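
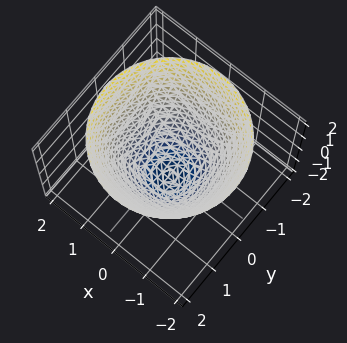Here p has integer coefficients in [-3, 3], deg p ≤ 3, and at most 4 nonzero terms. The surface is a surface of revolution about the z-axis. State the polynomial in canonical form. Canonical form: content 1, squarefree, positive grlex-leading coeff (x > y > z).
2*x^2 + 2*y^2 - 2*z - 3

1. Degree: no degree-1 surface has this shape, so deg p = 2.
2. Symmetry: the z-axis is an axis of rotation, so x and y enter only as x² + y².
3. Reading off the gridlines: a circular section at z = 2 has radius between 1 and 2.
4. The integer polynomial consistent with all of this is the stated p.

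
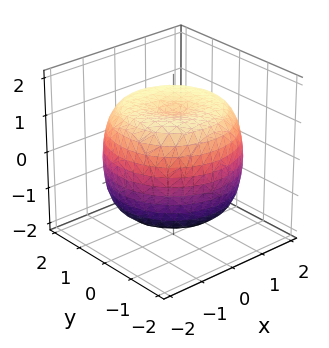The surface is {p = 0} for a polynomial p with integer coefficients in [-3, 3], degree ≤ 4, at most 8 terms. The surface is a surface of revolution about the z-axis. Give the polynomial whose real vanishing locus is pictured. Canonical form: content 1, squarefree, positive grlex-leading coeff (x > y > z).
x^4 + 2*x^2*y^2 + y^4 - 2*x^2 - 2*y^2 + 2*z^2 - 3

(a) deg p = 4. The shape is more complex than any degree-3 surface.
(b) Symmetry: every cross-section ⟂ z is a circle, so x, y appear only via x² + y².
(c) Checking where it meets the axes: a circular section at z = 0 has radius between 1 and 2.
(d) The integer polynomial consistent with all of this is the stated p.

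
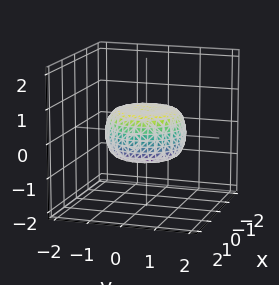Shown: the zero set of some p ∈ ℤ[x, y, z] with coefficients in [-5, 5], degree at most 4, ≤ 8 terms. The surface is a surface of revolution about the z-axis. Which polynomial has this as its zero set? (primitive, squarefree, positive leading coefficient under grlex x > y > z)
The degree is 4 — the shape is more complex than any degree-3 surface.
Symmetries: rotational symmetry about the z-axis ⇒ p depends on x, y only through x² + y².
Checking where it meets the axes: a circular section at z = 0 has radius between 1 and 2.
Matching integer coefficients to the picture gives p.

2*x^4 + 4*x^2*y^2 + 2*y^4 - 2*x^2 - 2*y^2 + 3*z^2 - 1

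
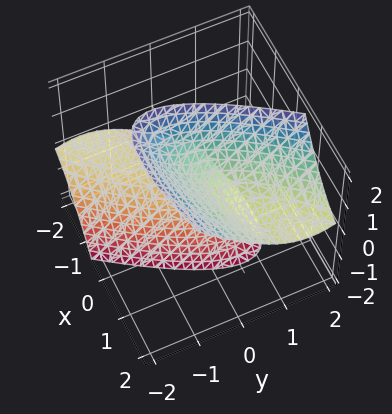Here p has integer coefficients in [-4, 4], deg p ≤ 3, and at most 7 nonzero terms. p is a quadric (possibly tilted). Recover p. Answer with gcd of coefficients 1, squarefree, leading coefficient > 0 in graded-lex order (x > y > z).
x^2 - 3*x*y - 2*x*z + 2*y^2 - z^2 + 1

There are 2 components.
deg p = 2.
From the visible intercepts: the surface avoids every integer x-axis point in the box; among the integer gridlines, it crosses the z-axis at z ∈ {-1, 1}.
These observations pin down the coefficients.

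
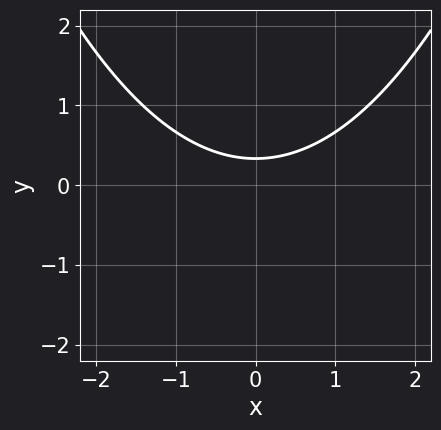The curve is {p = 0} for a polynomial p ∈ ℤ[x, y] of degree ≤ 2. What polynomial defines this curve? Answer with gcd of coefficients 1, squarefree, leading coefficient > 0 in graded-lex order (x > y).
The degree is 2 — the shape is more complex than any degree-1 curve.
Symmetries: it's symmetric under x → −x, forcing even powers of x.
Checking where it meets the axes: no x-intercept at any integer in the box.
Solving for integer coefficients yields p as stated.

x^2 - 3*y + 1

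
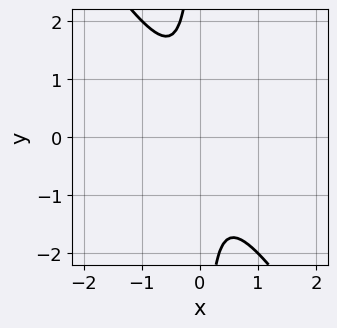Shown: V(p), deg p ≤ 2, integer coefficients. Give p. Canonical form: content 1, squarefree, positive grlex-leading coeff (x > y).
3*x^2 + 2*x*y + 1

The degree is 2 — a generic line meets the curve in up to 2 points.
Observable constraints: it misses every integer gridline on the y-axis; it misses every integer gridline on the x-axis.
The integer polynomial consistent with all of this is the stated p.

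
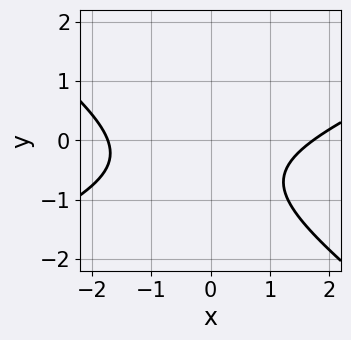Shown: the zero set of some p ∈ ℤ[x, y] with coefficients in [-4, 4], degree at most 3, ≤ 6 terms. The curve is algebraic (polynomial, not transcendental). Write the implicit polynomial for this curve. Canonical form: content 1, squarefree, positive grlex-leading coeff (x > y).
x^2 - x*y - 3*y^2 - 3*y - 3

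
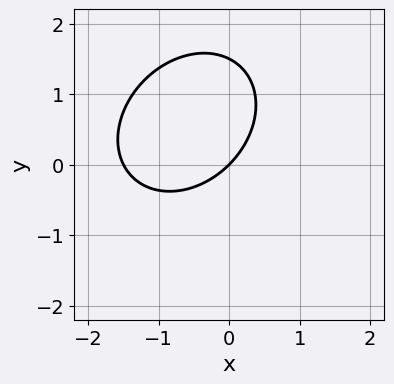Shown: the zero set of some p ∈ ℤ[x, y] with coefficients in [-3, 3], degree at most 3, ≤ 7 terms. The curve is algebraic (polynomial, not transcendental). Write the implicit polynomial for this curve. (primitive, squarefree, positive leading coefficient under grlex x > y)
First, degree: the shape is more complex than any degree-1 curve, so deg p = 2.
Next, against the integer gridlines: it meets the x-axis at x = 0 (among the integer gridlines); it meets the y-axis at y = 0 (among the integer gridlines).
Finally, together with the visible shape, these determine p as stated.

2*x^2 - x*y + 2*y^2 + 3*x - 3*y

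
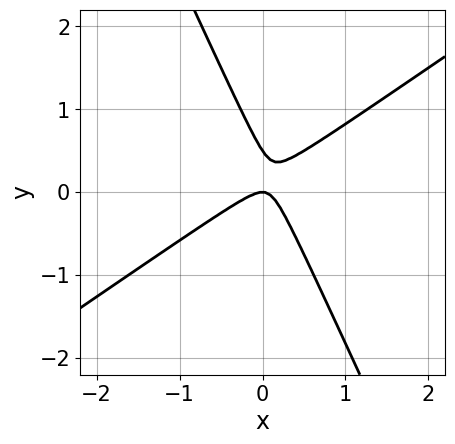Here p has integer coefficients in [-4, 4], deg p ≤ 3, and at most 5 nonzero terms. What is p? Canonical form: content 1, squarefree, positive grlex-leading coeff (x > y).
3*x^2 - 3*x*y - 2*y^2 + y

1. The degree is 2 — no degree-1 curve has this shape.
2. From the axis intercepts and sections: it crosses the y-axis at the gridline y = 0; it crosses the x-axis at the gridline x = 0.
3. Together with the visible shape, these determine p as stated.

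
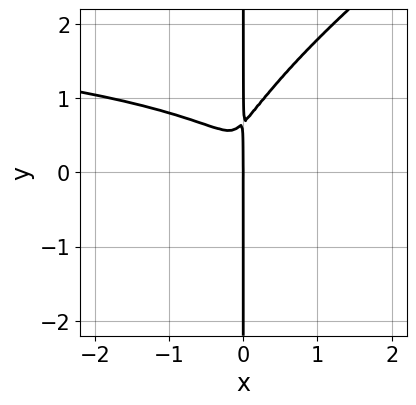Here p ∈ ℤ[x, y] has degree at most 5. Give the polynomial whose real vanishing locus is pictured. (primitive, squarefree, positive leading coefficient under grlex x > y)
x^3*y - 3*x^2*y^2 + 3*x*y^3 - 3*x^3 - 2*x*y^2

deg p = 4. A generic line meets the curve in up to 4 points.
Against the integer gridlines: every point of the y-axis in the box is on the curve; it meets the x-axis at x = 0 (among the integer gridlines).
Putting this together gives p.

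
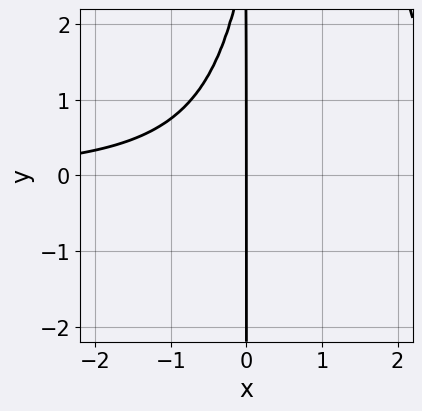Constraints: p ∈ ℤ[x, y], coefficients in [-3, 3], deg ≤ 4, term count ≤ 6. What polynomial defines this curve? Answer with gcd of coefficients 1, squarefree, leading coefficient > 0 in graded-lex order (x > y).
1. deg p = 4.
2. Against the integer gridlines: every point of the y-axis in the box is on the curve; one x-axis crossing is at x = 0.
3. The integer polynomial consistent with all of this is the stated p.

x^3*y - 2*x^2*y + x*y - 3*x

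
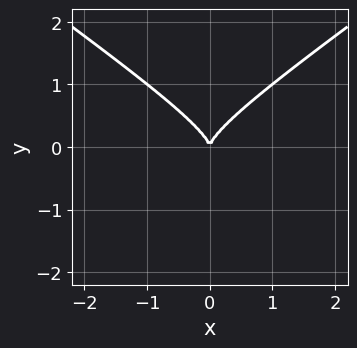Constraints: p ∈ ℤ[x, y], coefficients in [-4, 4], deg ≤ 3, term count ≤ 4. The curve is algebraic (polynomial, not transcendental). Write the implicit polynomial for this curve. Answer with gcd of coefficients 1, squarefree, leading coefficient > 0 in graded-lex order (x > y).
x^2*y - 2*y^3 + x^2

deg p = 3. The shape is more complex than any degree-2 curve.
Symmetries: it's symmetric under x → −x, forcing even powers of x.
Observable constraints: it meets the x-axis at x = 0 (among the integer gridlines); it crosses the y-axis at the gridline y = 0.
Putting this together gives p.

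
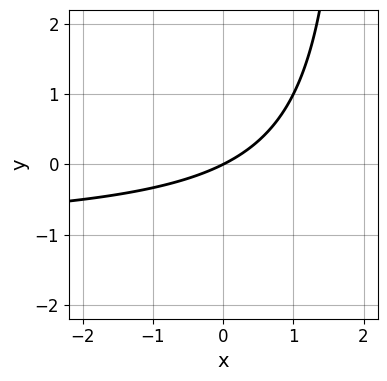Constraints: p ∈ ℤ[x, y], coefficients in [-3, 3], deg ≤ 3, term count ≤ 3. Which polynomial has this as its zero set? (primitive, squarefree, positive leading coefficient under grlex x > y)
deg p = 2.
Reading off the gridlines: it meets the y-axis at y = 0 (among the integer gridlines); it meets the x-axis at x = 0 (among the integer gridlines).
Solving for integer coefficients yields p as stated.

x*y + x - 2*y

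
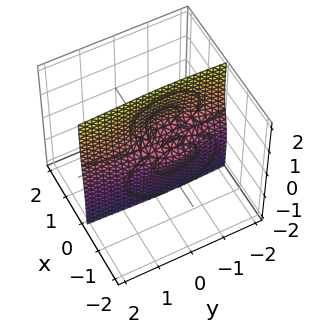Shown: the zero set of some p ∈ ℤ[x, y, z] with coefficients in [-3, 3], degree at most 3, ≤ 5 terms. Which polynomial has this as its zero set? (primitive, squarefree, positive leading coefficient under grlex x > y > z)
3*x^3 + 2*x*y^2 + 3*x*z^2 + 2*x*y - z

Degree: no degree-2 surface has this shape, so deg p = 3.
From the axis intercepts and sections: the visible y-axis segment lies entirely on the surface; one x-axis crossing is at x = 0; it meets the z-axis at z = 0 (among the integer gridlines).
Putting this together gives p.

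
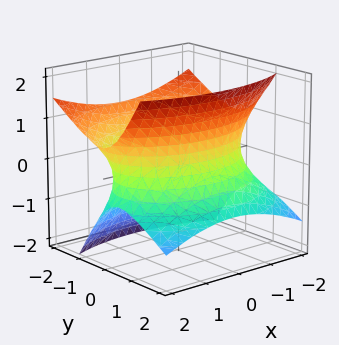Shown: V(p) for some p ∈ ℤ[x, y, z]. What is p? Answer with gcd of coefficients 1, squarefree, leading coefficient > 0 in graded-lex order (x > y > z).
x^2 + 2*y^2 + 2*y*z - 2*z^2 - 3

deg p = 2. A generic line meets the surface in up to 2 points.
Reading off the gridlines: it misses every integer gridline on the z-axis.
Matching integer coefficients to the picture gives p.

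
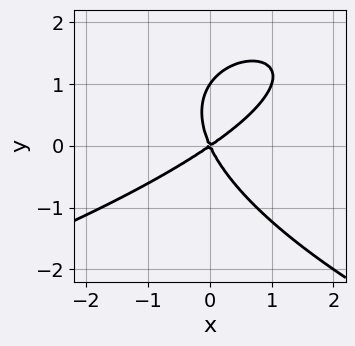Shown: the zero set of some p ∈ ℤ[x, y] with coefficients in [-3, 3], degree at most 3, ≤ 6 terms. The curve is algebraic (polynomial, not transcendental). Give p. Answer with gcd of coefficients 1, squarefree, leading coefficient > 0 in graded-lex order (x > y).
First, deg p = 3.
Then, from the axis intercepts and sections: the y-axis gridline crossings are at y ∈ {0, 1}; it meets the x-axis at x = 0 (among the integer gridlines).
Finally, assembling these constraints gives the stated polynomial.

2*y^3 + 3*x^2 - 3*x*y - 2*y^2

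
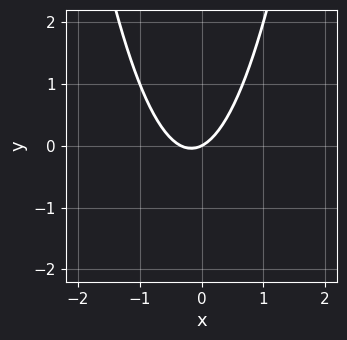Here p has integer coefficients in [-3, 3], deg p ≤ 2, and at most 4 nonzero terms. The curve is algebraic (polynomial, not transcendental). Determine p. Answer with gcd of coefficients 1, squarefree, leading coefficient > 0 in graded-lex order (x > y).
1. Degree: a generic line meets the curve in up to 2 points, so deg p = 2.
2. Against the integer gridlines: one y-axis crossing is at y = 0; one x-axis crossing is at x = 0.
3. Together with the visible shape, these determine p as stated.

3*x^2 + x - 2*y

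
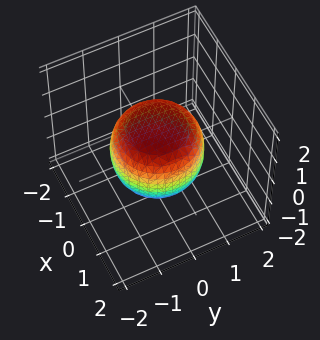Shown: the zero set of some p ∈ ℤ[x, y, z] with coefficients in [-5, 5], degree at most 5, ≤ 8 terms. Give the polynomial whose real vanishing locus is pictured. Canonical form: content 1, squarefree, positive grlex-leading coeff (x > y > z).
2*x^4 + 4*x^2*y^2 + 2*y^4 - x^2 - y^2 + 3*z^2 - 3

(a) Degree: the shape is more complex than any degree-3 surface, so deg p = 4.
(b) Symmetry: the z-axis is an axis of rotation, so x and y enter only as x² + y².
(c) Reading off the gridlines: the z-axis gridline crossings are at z ∈ {-1, 1}; a circular section at z = 0 has radius between 1 and 2.
(d) Assembling these constraints gives the stated polynomial.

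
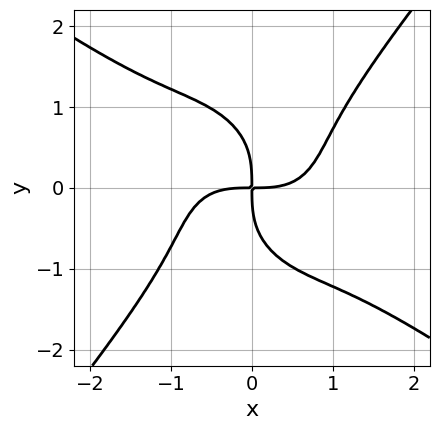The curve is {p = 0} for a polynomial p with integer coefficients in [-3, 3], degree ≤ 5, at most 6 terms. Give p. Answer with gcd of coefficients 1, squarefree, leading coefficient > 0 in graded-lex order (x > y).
x^4 + x^3*y - y^4 - 2*x*y

First, the degree is 4 — the shape is more complex than any degree-3 curve.
Then, from the axis intercepts and sections: it meets the y-axis at y = 0 (among the integer gridlines); it crosses the x-axis at the gridline x = 0.
Finally, putting this together gives p.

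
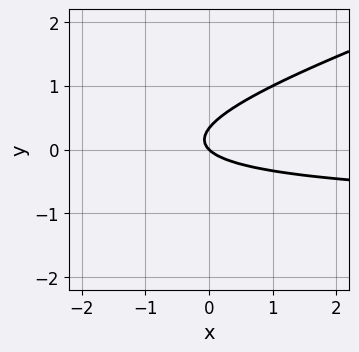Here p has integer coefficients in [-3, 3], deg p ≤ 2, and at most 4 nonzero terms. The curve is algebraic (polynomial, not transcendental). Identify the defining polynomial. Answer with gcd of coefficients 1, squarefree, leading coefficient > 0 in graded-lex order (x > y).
1. The degree is 2 — a generic line meets the curve in up to 2 points.
2. From the visible intercepts: one x-axis crossing is at x = 0; it crosses the y-axis at the gridline y = 0.
3. Assembling these constraints gives the stated polynomial.

x*y - 3*y^2 + x + y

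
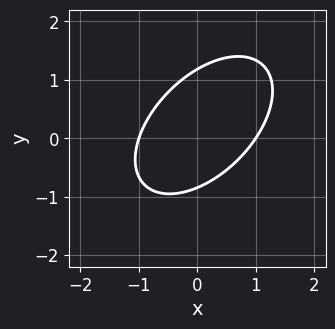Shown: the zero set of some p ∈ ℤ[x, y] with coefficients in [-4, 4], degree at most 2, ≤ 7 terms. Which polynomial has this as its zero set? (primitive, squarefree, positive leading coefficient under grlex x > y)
1. Degree: a generic line meets the curve in up to 2 points, so deg p = 2.
2. From the visible intercepts: among the integer gridlines, it crosses the x-axis at x ∈ {-1, 1}.
3. Solving for integer coefficients yields p as stated.

3*x^2 - 3*x*y + 3*y^2 - y - 3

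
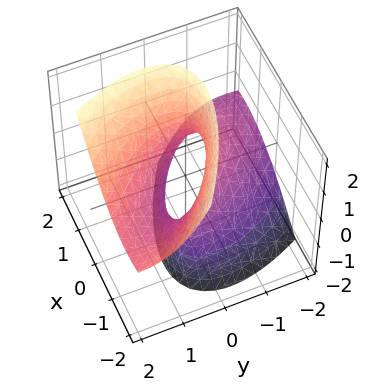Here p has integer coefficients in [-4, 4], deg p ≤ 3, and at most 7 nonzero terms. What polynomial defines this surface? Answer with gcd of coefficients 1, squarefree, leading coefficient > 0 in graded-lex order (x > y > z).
2*x^2 + 3*x*y + 2*y^2 - 3*y*z - z^2 - 1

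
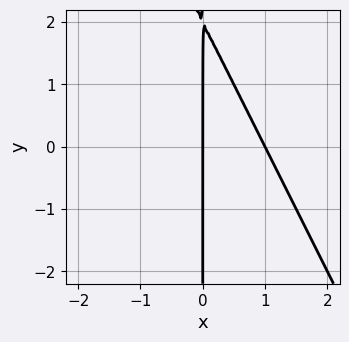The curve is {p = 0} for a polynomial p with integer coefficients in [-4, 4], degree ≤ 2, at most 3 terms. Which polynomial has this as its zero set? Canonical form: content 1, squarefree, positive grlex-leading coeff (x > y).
2*x^2 + x*y - 2*x

(a) The degree is 2 — no degree-1 curve has this shape.
(b) Against the integer gridlines: the visible y-axis segment lies entirely on the curve; among the integer gridlines, it crosses the x-axis at x ∈ {0, 1}.
(c) Matching integer coefficients to the picture gives p.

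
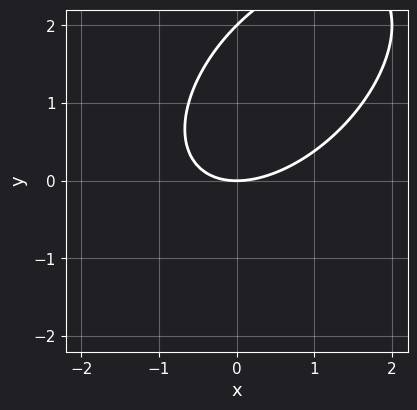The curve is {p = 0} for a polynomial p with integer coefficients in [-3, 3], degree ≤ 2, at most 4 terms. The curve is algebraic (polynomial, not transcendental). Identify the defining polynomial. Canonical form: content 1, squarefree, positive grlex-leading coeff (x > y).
(a) Degree: the shape is more complex than any degree-1 curve, so deg p = 2.
(b) From the visible intercepts: it meets the x-axis at x = 0 (among the integer gridlines); among the integer gridlines, it crosses the y-axis at y ∈ {0, 2}.
(c) Matching integer coefficients to the picture gives p.

x^2 - x*y + y^2 - 2*y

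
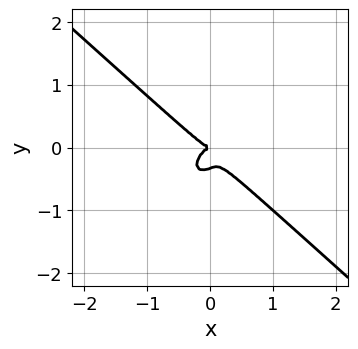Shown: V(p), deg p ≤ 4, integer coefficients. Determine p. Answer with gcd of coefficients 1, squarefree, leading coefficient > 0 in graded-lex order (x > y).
1. The degree is 3 — a generic line meets the curve in up to 3 points.
2. Checking where it meets the axes: it crosses the y-axis at the gridline y = 0; it meets the x-axis at x = 0 (among the integer gridlines).
3. These observations pin down the coefficients.

3*x^3 - x*y^2 + 3*y^3 + y^2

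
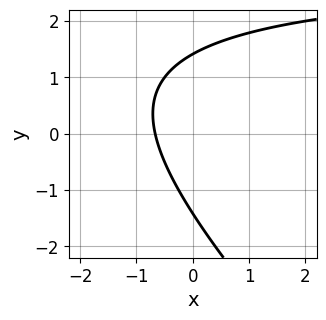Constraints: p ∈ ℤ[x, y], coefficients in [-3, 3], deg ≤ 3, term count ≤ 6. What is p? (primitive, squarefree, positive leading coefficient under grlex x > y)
x*y + y^2 - 3*x - 2

The degree is 2 — no degree-1 curve has this shape.
Solving for integer coefficients yields p as stated.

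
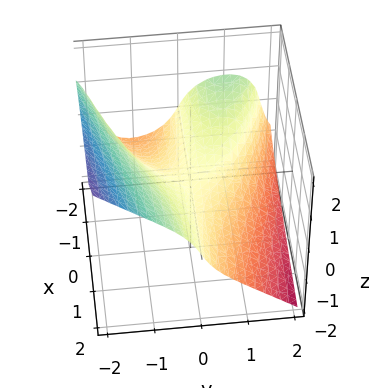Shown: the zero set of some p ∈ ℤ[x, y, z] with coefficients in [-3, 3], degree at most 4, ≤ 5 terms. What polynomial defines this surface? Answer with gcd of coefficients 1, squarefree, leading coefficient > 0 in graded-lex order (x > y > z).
2*y^3 + 3*z^3 + 3*x*y + 3*z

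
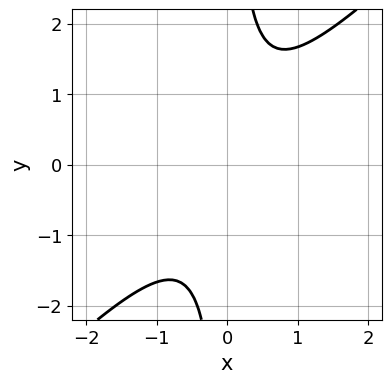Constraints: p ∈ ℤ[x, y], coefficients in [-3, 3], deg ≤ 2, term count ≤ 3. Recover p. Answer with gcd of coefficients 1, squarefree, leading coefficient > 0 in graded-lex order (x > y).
The degree is 2 — no degree-1 curve has this shape.
Checking where it meets the axes: the curve avoids every integer y-axis point in the box; no x-intercept at any integer in the box.
Assembling these constraints gives the stated polynomial.

3*x^2 - 3*x*y + 2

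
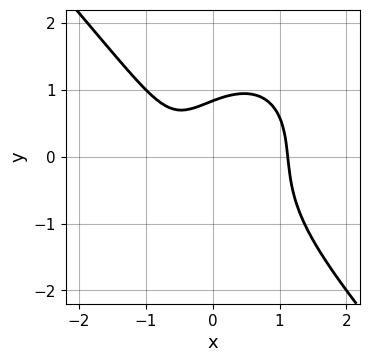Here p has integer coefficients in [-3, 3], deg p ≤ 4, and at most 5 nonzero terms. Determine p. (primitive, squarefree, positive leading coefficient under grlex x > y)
3*x^3 + 2*y^3 - 2*x + y - 2

First, degree: no degree-2 curve has this shape, so deg p = 3.
Finally, putting this together gives p.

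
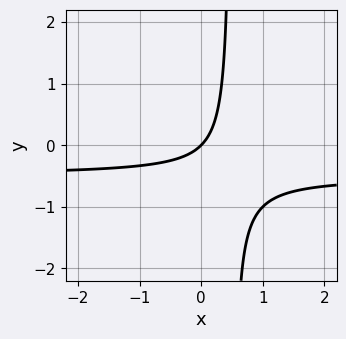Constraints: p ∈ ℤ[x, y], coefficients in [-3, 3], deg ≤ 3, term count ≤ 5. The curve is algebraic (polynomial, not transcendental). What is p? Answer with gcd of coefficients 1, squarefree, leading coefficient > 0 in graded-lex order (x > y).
The degree is 2 — the shape is more complex than any degree-1 curve.
From the axis intercepts and sections: it crosses the x-axis at the gridline x = 0; one y-axis crossing is at y = 0.
Assembling these constraints gives the stated polynomial.

2*x*y + x - y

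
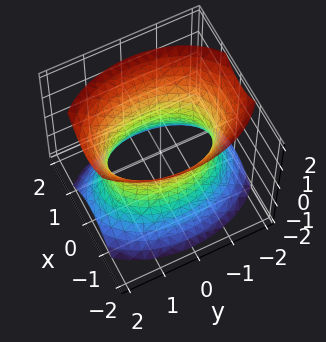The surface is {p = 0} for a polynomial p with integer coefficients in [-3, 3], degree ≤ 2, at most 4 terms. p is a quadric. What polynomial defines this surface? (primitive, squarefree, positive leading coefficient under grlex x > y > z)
2*x^2 + y^2 - z^2 - 2

First, deg p = 2. An hourglass — one-sheet hyperboloid; a quadric.
Next, symmetries: mirror symmetry x ↦ −x ⇒ only even powers of x; the y ↦ −y reflection is a symmetry, so y appears only in even powers; it's symmetric under z → −z, forcing even powers of z.
Next, checking where it meets the axes: the x-axis gridline crossings are at x ∈ {-1, 1}; no z-intercept at any integer in the box.
Finally, the integer polynomial consistent with all of this is the stated p.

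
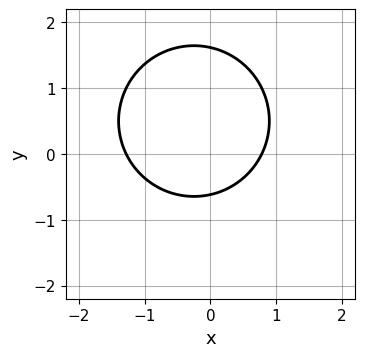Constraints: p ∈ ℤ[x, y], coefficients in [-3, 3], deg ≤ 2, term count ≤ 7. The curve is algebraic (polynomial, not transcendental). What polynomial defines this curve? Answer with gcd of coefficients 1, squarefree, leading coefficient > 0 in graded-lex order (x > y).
2*x^2 + 2*y^2 + x - 2*y - 2

First, the degree is 2 — a generic line meets the curve in up to 2 points.
Finally, the integer polynomial consistent with all of this is the stated p.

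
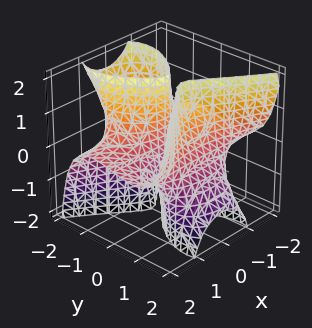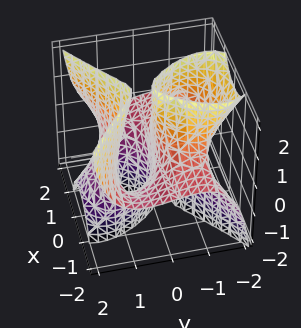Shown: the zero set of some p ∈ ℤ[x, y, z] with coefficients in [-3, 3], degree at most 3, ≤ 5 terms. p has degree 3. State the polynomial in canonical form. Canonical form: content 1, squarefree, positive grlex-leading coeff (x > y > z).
3*x^2*z - 2*y^3 - 2*y^2*z + 3*y

deg p = 3. A generic line meets the surface in up to 3 points.
Reading off the gridlines: the visible x-axis segment lies entirely on the surface; it crosses the y-axis at the gridline y = 0.
Together with the visible shape, these determine p as stated. Check: (0, 0, -2) on the z-axis lies on the surface, and p(0, 0, -2) = 0. ✓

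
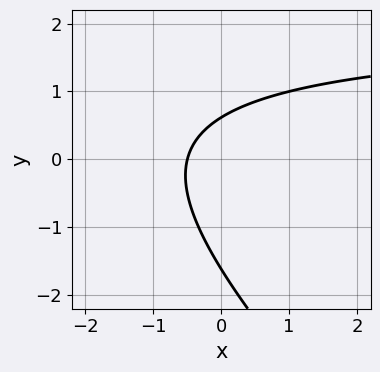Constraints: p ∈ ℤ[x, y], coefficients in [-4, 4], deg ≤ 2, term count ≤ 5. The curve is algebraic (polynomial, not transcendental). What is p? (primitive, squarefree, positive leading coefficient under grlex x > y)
x*y + y^2 - 2*x + y - 1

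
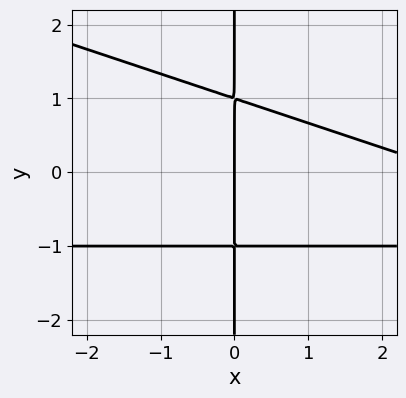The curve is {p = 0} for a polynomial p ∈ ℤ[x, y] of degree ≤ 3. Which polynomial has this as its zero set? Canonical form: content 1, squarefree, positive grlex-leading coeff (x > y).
x^2*y + 3*x*y^2 + x^2 - 3*x

The degree is 3 — no degree-2 curve has this shape.
From the visible intercepts: one x-axis crossing is at x = 0; the visible y-axis segment lies entirely on the curve.
Fitting integer coefficients to these (and the overall shape) gives p.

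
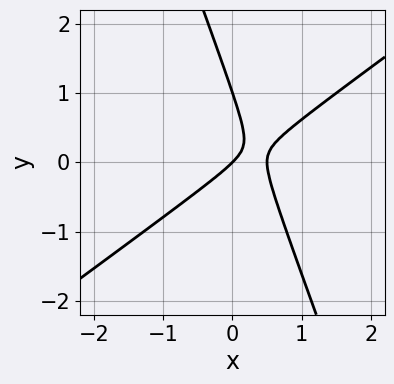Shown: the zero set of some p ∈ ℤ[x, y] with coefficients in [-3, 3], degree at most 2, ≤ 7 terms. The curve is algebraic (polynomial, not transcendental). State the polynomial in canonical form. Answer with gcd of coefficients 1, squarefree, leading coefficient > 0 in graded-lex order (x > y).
2*x^2 - 2*x*y - y^2 - x + y

1. deg p = 2. The shape is more complex than any degree-1 curve.
2. Against the integer gridlines: it crosses the x-axis at the gridline x = 0; the y-axis gridline crossings are at y ∈ {0, 1}.
3. Solving for integer coefficients yields p as stated.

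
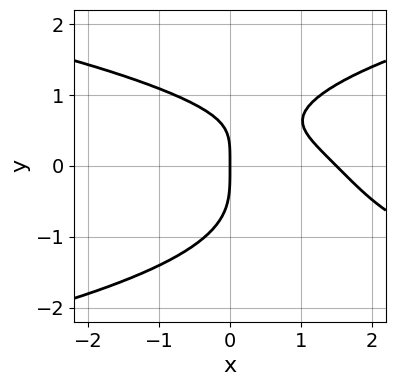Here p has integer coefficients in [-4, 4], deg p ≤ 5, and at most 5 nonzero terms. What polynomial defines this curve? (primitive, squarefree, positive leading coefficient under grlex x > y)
2*y^4 - 2*x^2 - 2*x*y + 3*x

(a) The degree is 4 — a generic line meets the curve in up to 4 points.
(b) From the visible intercepts: one y-axis crossing is at y = 0; one x-axis crossing is at x = 0.
(c) Solving for integer coefficients yields p as stated.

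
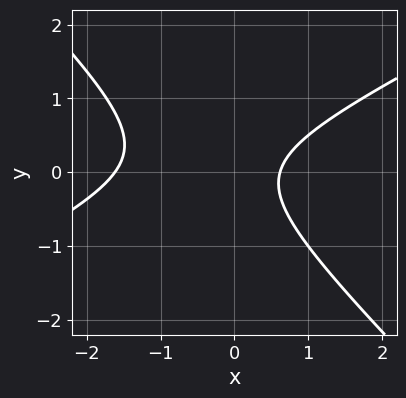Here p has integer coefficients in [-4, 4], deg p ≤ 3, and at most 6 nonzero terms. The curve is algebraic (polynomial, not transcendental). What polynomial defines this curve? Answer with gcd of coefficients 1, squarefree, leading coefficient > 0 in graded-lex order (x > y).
1. Degree: a generic line meets the curve in up to 2 points, so deg p = 2.
2. Observable constraints: the curve avoids every integer y-axis point in the box.
3. Solving for integer coefficients yields p as stated.

x^2 - x*y - 2*y^2 + x - 1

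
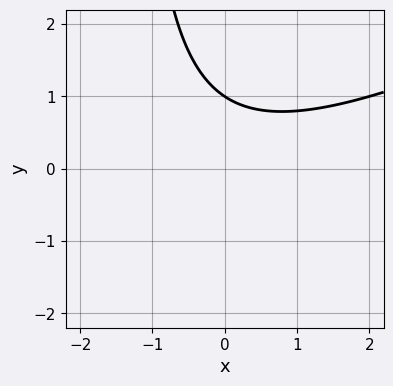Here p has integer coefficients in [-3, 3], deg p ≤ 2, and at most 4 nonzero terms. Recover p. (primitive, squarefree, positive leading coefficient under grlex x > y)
1. Degree: the shape is more complex than any degree-1 curve, so deg p = 2.
2. Against the integer gridlines: the curve avoids every integer x-axis point in the box; it crosses the y-axis at the gridline y = 1.
3. The integer polynomial consistent with all of this is the stated p.

x^2 - 2*x*y - 3*y + 3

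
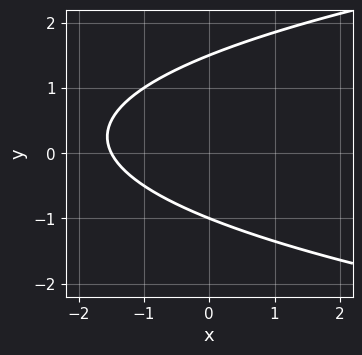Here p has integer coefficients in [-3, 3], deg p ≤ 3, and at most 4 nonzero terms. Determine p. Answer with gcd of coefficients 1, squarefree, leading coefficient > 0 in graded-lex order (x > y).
Degree: no degree-1 curve has this shape, so deg p = 2.
Observable constraints: one y-axis crossing is at y = -1.
Assembling these constraints gives the stated polynomial.

2*y^2 - 2*x - y - 3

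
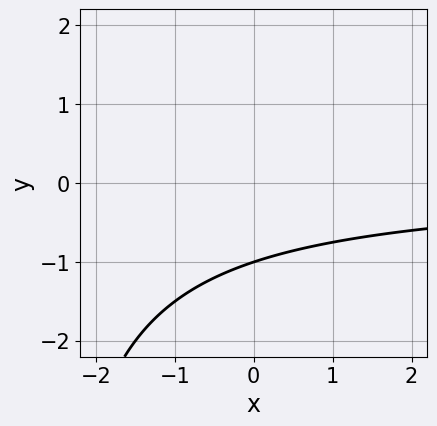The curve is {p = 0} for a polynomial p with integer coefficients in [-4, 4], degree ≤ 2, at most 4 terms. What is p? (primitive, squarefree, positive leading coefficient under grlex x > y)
x*y + 3*y + 3

(a) The degree is 2 — no degree-1 curve has this shape.
(b) Observable constraints: it meets the y-axis at y = -1 (among the integer gridlines); the curve avoids every integer x-axis point in the box.
(c) Matching integer coefficients to the picture gives p.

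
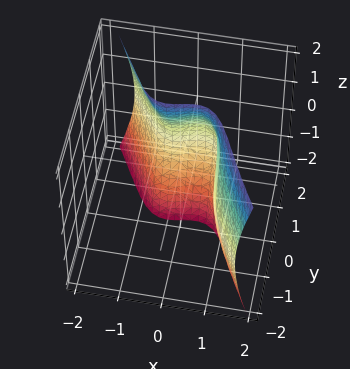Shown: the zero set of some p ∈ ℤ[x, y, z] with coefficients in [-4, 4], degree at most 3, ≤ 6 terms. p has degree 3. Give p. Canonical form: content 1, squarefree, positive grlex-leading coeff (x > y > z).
First, the degree is 3 — the shape is more complex than any degree-2 surface.
Then, from the axis intercepts and sections: it misses every integer gridline on the z-axis; it meets the y-axis at y = 1 (among the integer gridlines).
Finally, these observations pin down the coefficients.

3*x^3 + y^3 + y*z^2 - x - 1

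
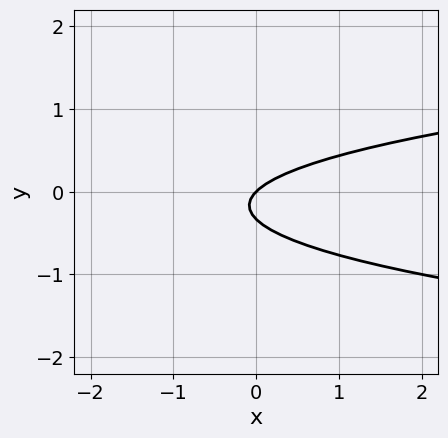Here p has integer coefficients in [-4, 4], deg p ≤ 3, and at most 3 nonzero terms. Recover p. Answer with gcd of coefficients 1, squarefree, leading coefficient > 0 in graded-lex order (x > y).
1. deg p = 2.
2. Reading off the gridlines: it meets the y-axis at y = 0 (among the integer gridlines); one x-axis crossing is at x = 0.
3. Fitting integer coefficients to these (and the overall shape) gives p.

3*y^2 - x + y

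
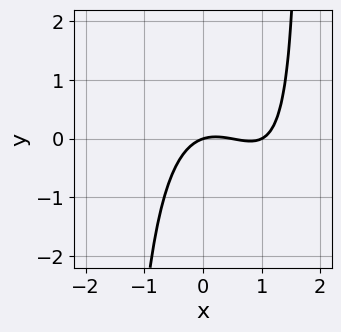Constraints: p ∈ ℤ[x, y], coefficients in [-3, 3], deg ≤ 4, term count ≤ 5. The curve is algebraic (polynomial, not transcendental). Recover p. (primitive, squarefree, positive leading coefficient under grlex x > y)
(a) Degree: no degree-2 curve has this shape, so deg p = 3.
(b) Reading off the gridlines: one y-axis crossing is at y = 0; the x-axis gridline crossings are at x ∈ {0, 1}.
(c) Matching integer coefficients to the picture gives p.

2*x^3 + x^2*y - 3*x^2 + x - 3*y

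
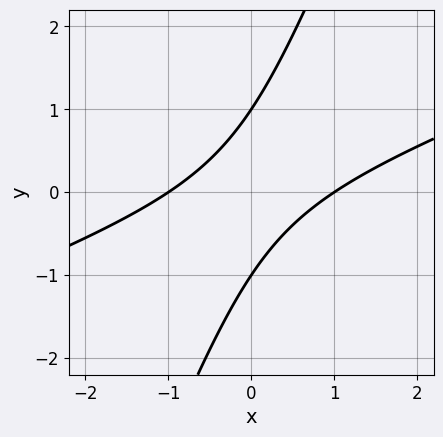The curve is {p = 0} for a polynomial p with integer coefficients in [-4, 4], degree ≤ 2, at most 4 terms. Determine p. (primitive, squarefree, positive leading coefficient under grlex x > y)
x^2 - 3*x*y + y^2 - 1

1. deg p = 2. A generic line meets the curve in up to 2 points.
2. From the visible intercepts: the y-axis gridline crossings are at y ∈ {-1, 1}; the x-axis gridline crossings are at x ∈ {-1, 1}.
3. Assembling these constraints gives the stated polynomial.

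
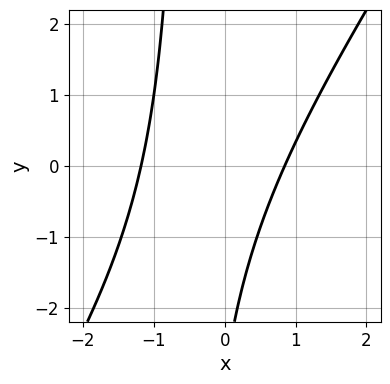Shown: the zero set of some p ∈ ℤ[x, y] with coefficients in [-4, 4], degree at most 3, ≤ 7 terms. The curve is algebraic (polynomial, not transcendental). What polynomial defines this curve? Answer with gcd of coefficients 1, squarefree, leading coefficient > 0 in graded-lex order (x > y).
3*x^2 - 2*x*y + x - y - 3

(a) deg p = 2. No degree-1 curve has this shape.
(b) From the visible intercepts: no y-intercept at any integer in the box.
(c) Fitting integer coefficients to these (and the overall shape) gives p.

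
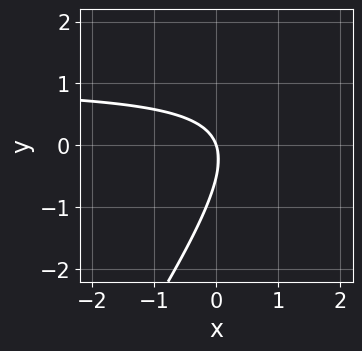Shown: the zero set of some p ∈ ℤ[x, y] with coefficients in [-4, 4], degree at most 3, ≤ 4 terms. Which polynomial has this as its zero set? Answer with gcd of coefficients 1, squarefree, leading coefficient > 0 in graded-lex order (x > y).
3*x*y - 2*y^2 - 3*x - y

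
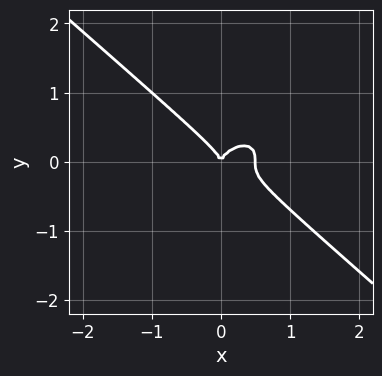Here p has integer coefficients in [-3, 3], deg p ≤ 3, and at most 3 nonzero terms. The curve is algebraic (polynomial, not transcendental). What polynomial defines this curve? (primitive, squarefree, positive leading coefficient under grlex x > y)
2*x^3 + 3*y^3 - x^2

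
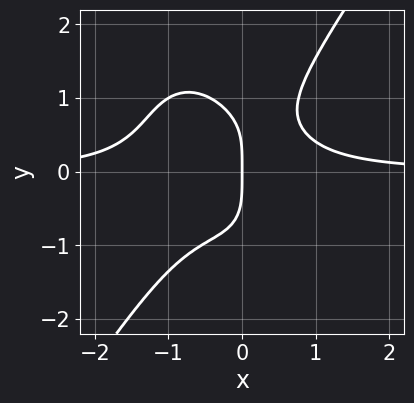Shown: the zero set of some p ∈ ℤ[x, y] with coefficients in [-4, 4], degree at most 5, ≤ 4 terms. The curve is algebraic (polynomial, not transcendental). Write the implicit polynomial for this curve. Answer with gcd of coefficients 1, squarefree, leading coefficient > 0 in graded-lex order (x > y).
3*x^3*y - y^4 + 2*x^2*y - 2*x

(a) Degree: no degree-3 curve has this shape, so deg p = 4.
(b) Reading off the gridlines: it crosses the x-axis at the gridline x = 0; it meets the y-axis at y = 0 (among the integer gridlines).
(c) Assembling these constraints gives the stated polynomial.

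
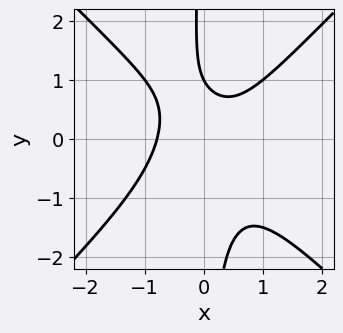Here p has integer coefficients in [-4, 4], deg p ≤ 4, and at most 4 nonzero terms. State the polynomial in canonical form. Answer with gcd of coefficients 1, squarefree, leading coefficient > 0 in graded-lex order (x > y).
The degree is 3 — the shape is more complex than any degree-2 curve.
From the axis intercepts and sections: one y-axis crossing is at y = 1.
Assembling these constraints gives the stated polynomial.

2*x^3 - 2*x*y^2 - y + 1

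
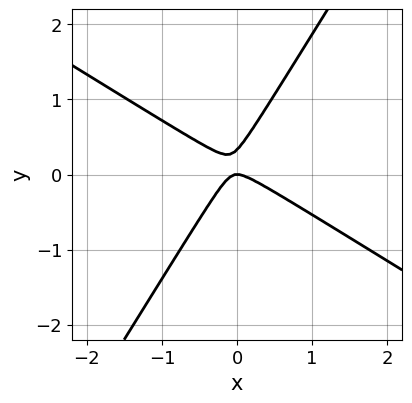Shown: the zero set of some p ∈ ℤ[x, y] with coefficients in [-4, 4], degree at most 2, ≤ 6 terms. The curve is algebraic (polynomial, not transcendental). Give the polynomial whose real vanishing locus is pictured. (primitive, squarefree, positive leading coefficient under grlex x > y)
3*x^2 + 3*x*y - 3*y^2 + y

The degree is 2 — the shape is more complex than any degree-1 curve.
Reading off the gridlines: it meets the x-axis at x = 0 (among the integer gridlines); it crosses the y-axis at the gridline y = 0.
These observations pin down the coefficients.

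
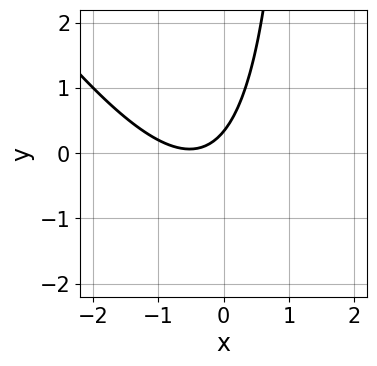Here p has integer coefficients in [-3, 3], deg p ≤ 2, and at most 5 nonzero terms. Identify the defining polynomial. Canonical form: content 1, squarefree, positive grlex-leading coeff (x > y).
(a) deg p = 2. No degree-1 curve has this shape.
(b) From the axis intercepts and sections: it misses every integer gridline on the x-axis.
(c) Together with the visible shape, these determine p as stated.

3*x^2 + 2*x*y + 3*x - 3*y + 1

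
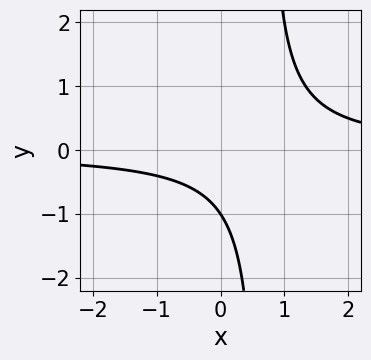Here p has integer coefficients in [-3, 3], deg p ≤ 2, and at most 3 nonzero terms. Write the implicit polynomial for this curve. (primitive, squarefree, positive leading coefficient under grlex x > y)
3*x*y - 2*y - 2

The degree is 2 — no degree-1 curve has this shape.
Checking where it meets the axes: it meets the y-axis at y = -1 (among the integer gridlines); it misses every integer gridline on the x-axis.
Matching integer coefficients to the picture gives p.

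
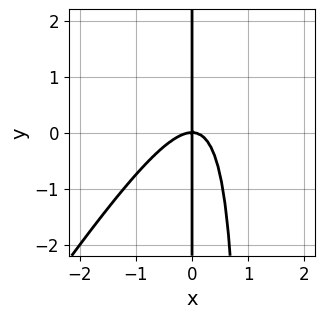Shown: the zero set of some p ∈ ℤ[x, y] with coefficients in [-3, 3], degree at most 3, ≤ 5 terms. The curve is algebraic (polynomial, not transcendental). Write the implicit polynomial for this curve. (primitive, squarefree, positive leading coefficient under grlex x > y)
1. deg p = 3. No degree-2 curve has this shape.
2. From the visible intercepts: the visible y-axis segment lies entirely on the curve; it meets the x-axis at x = 0 (among the integer gridlines).
3. Matching integer coefficients to the picture gives p.

3*x^3 - 2*x^2*y + 2*x*y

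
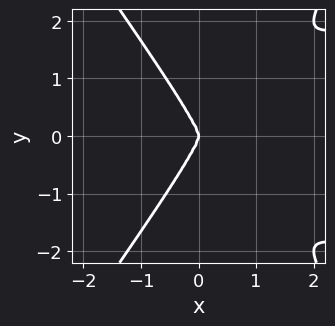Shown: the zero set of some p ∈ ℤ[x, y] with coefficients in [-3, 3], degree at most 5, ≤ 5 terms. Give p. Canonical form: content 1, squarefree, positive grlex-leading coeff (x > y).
2*x^2*y^2 - y^4 - 2*x^3

First, the degree is 4 — a generic line meets the curve in up to 4 points.
Then, symmetries: it's symmetric under y → −y, forcing even powers of y.
Next, observable constraints: it meets the y-axis at y = 0 (among the integer gridlines); one x-axis crossing is at x = 0.
Finally, the integer polynomial consistent with all of this is the stated p.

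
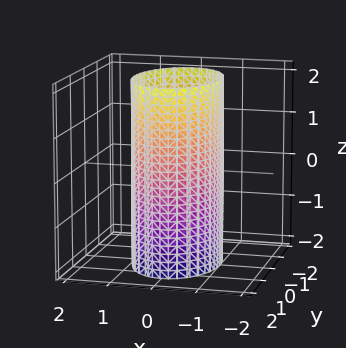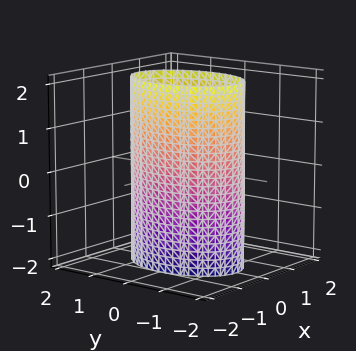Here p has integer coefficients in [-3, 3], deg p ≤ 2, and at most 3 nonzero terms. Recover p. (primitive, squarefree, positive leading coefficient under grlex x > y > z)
The degree is 2 — constant cross-section along one axis; a quadric.
Symmetries: it's symmetric under y → −y, forcing even powers of y; mirror symmetry z ↦ −z ⇒ only even powers of z; it's symmetric under x → −x, forcing even powers of x.
Checking where it meets the axes: among the integer gridlines, it crosses the x-axis at x ∈ {-1, 1}; no z-intercept at any integer in the box.
These observations pin down the coefficients.

2*x^2 + y^2 - 2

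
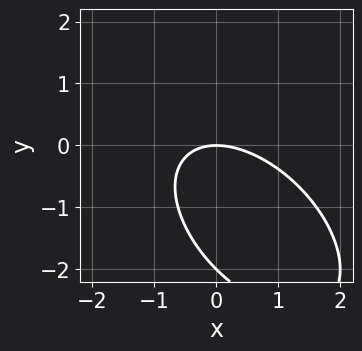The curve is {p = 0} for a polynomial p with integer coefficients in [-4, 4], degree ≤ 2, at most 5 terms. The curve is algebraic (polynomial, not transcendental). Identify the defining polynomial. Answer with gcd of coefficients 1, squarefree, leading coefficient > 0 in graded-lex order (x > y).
(a) The degree is 2 — no degree-1 curve has this shape.
(b) Observable constraints: the y-axis gridline crossings are at y ∈ {-2, 0}; it crosses the x-axis at the gridline x = 0.
(c) Fitting integer coefficients to these (and the overall shape) gives p.

x^2 + x*y + y^2 + 2*y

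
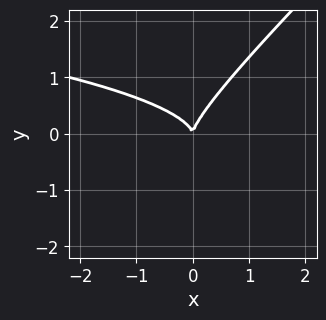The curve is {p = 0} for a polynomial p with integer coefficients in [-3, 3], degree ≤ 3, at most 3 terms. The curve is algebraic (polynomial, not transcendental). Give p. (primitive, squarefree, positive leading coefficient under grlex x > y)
3*x*y^2 - 3*y^3 + 2*x^2

1. Degree: no degree-2 curve has this shape, so deg p = 3.
2. Observable constraints: it crosses the x-axis at the gridline x = 0; one y-axis crossing is at y = 0.
3. Solving for integer coefficients yields p as stated.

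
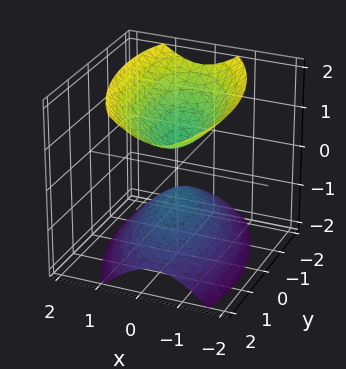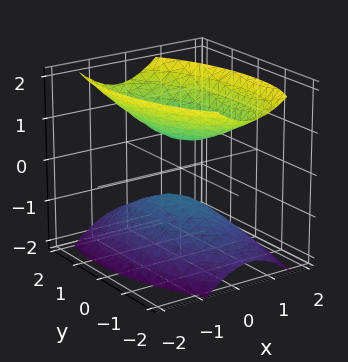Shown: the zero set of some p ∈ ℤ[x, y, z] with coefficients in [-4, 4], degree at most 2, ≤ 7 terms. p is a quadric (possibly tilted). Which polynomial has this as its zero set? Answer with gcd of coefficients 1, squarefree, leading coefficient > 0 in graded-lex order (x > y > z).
3*x^2 + x*y + y^2 - 2*z^2 + 1

There are 2 components. Treating them together as one polynomial.
Degree: no degree-1 surface has this shape, so deg p = 2.
Checking where it meets the axes: it misses every integer gridline on the x-axis; the surface avoids every integer y-axis point in the box.
Matching integer coefficients to the picture gives p.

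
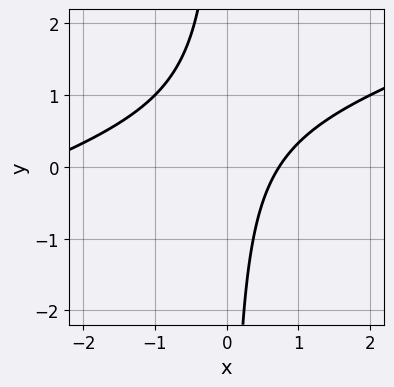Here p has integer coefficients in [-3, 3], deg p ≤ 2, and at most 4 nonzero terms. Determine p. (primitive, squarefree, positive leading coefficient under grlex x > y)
x^2 - 3*x*y + 2*x - 2

1. deg p = 2. A generic line meets the curve in up to 2 points.
2. From the visible intercepts: it misses every integer gridline on the y-axis.
3. Together with the visible shape, these determine p as stated.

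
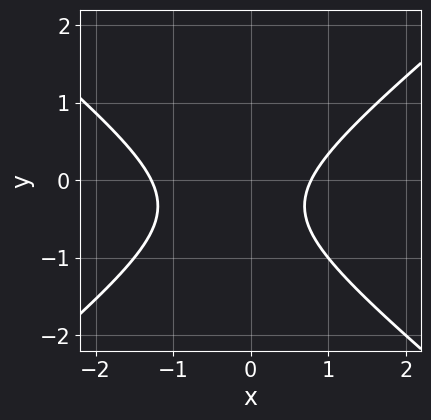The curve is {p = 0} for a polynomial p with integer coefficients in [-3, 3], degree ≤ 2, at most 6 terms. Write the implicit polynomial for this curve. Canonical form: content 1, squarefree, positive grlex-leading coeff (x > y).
deg p = 2. A generic line meets the curve in up to 2 points.
From the visible intercepts: no y-intercept at any integer in the box.
These observations pin down the coefficients.

2*x^2 - 3*y^2 + x - 2*y - 2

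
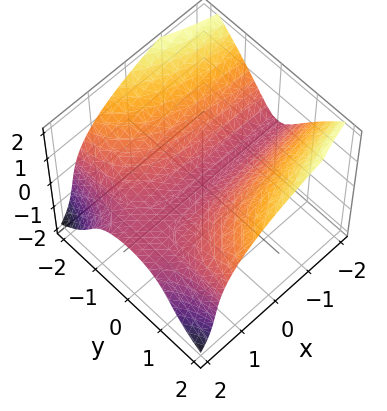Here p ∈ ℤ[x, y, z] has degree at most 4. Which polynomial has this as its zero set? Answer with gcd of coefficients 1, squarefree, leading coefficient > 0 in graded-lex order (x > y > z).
2*x*y^2 + z^3 - 3*y^2 + 2*z^2 + 3*z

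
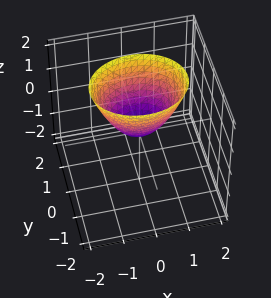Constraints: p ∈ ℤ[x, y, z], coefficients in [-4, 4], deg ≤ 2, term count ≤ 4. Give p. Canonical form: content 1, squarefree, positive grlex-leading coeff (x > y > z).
(a) The degree is 2 — a single bowl opening along one axis; a quadric.
(b) Symmetries: it's symmetric under y → −y, forcing even powers of y; mirror symmetry x ↦ −x ⇒ only even powers of x.
(c) Reading off the gridlines: it meets the z-axis at z = 0 (among the integer gridlines); one x-axis crossing is at x = 0; it crosses the y-axis at the gridline y = 0.
(d) These observations pin down the coefficients.

2*x^2 + 3*y^2 - 2*z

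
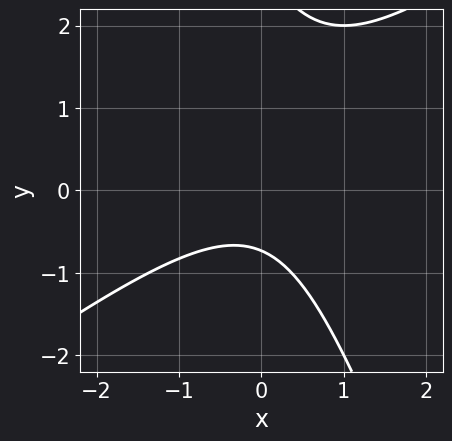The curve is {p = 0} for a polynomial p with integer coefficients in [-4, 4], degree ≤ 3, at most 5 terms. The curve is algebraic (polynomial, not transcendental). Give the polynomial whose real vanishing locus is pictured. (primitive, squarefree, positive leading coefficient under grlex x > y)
deg p = 2.
Observable constraints: no x-intercept at any integer in the box.
Fitting integer coefficients to these (and the overall shape) gives p.

2*x^2 - 2*x*y - y^2 + 2*y + 2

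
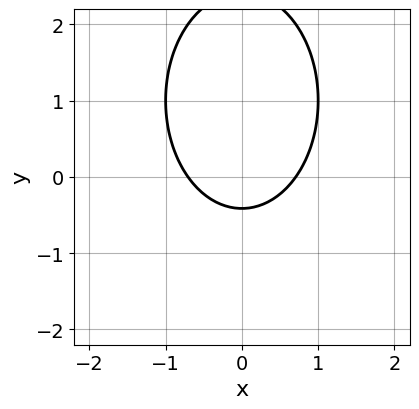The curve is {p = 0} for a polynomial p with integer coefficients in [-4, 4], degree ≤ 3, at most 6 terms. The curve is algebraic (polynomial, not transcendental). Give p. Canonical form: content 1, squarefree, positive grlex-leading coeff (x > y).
2*x^2 + y^2 - 2*y - 1

First, deg p = 2. A generic line meets the curve in up to 2 points.
Then, symmetries: the x ↦ −x reflection is a symmetry, so x appears only in even powers.
Finally, these observations pin down the coefficients.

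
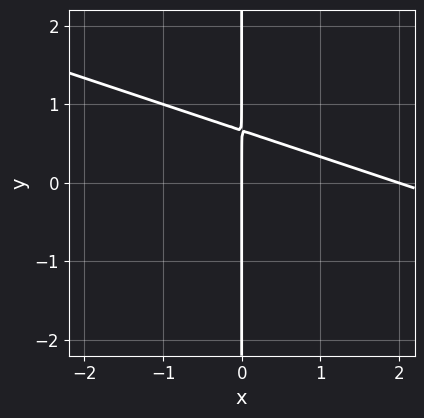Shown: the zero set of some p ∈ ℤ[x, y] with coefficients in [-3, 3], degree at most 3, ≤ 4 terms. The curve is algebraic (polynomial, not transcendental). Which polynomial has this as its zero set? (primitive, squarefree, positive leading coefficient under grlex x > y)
(a) deg p = 2. A generic line meets the curve in up to 2 points.
(b) Checking where it meets the axes: the x-axis gridline crossings are at x ∈ {0, 2}; every point of the y-axis in the box is on the curve.
(c) Putting this together gives p.

x^2 + 3*x*y - 2*x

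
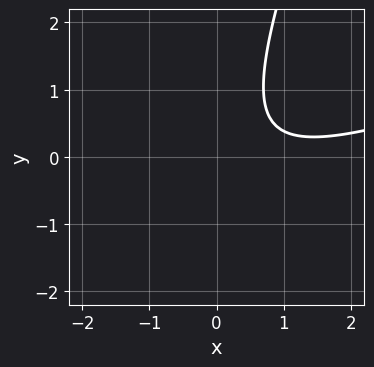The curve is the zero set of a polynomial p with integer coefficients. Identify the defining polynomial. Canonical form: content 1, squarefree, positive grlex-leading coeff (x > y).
First, degree: the shape is more complex than any degree-1 curve, so deg p = 2.
Then, from the visible intercepts: the curve avoids every integer y-axis point in the box; no x-intercept at any integer in the box.
Finally, putting this together gives p.

x^2 - 3*x*y + y^2 - 2*x + 2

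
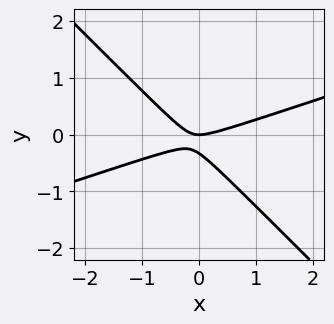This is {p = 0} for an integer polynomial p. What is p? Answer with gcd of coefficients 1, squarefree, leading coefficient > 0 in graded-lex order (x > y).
x^2 - 2*x*y - 3*y^2 - y

(a) The degree is 2 — a generic line meets the curve in up to 2 points.
(b) From the axis intercepts and sections: it crosses the x-axis at the gridline x = 0; one y-axis crossing is at y = 0.
(c) Fitting integer coefficients to these (and the overall shape) gives p.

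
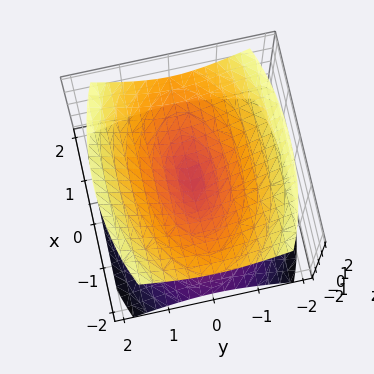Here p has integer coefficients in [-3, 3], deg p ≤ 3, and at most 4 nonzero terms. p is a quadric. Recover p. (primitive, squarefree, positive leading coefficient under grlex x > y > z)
1. The picture has 2 separate pieces.
2. Degree: a double cone through the origin; a quadric, so deg p = 2.
3. Symmetries: it's symmetric under y → −y, forcing even powers of y; mirror symmetry x ↦ −x ⇒ only even powers of x; the z ↦ −z reflection is a symmetry, so z appears only in even powers.
4. From the visible intercepts: it meets the z-axis at z = 0 (among the integer gridlines); one x-axis crossing is at x = 0; it meets the y-axis at y = 0 (among the integer gridlines).
5. The integer polynomial consistent with all of this is the stated p.

x^2 + 3*y^2 - 3*z^2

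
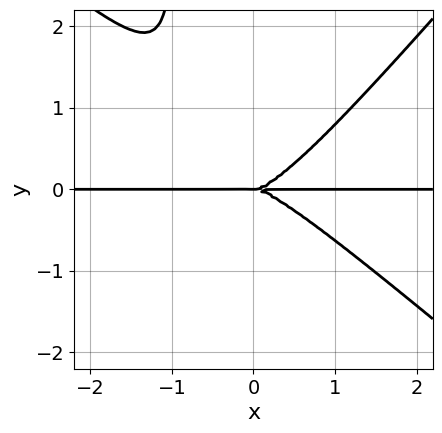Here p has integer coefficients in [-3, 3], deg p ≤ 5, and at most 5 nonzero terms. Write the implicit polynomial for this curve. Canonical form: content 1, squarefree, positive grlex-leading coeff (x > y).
3*x^3*y + x^2*y^2 - 3*x*y^3 - 3*y^3

First, deg p = 4. A generic line meets the curve in up to 4 points.
Next, from the visible intercepts: it crosses the y-axis at the gridline y = 0; every point of the x-axis in the box is on the curve.
Finally, the integer polynomial consistent with all of this is the stated p.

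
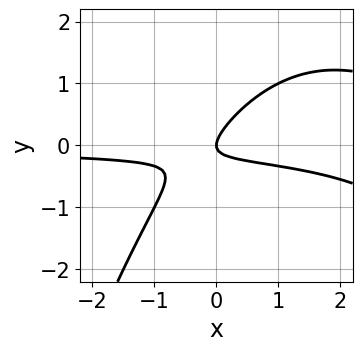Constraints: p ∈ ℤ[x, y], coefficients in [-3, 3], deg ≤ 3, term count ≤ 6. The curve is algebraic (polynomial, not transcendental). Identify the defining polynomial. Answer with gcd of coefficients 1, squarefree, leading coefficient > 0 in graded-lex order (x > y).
x^2*y - 3*x*y + 3*y^2 - x

The degree is 3 — no degree-2 curve has this shape.
Against the integer gridlines: it meets the x-axis at x = 0 (among the integer gridlines); one y-axis crossing is at y = 0.
These observations pin down the coefficients.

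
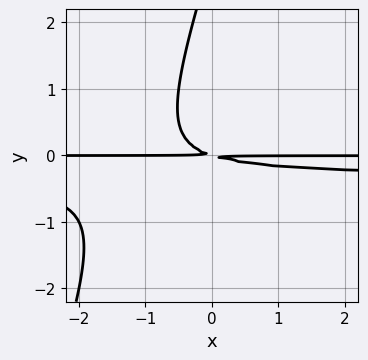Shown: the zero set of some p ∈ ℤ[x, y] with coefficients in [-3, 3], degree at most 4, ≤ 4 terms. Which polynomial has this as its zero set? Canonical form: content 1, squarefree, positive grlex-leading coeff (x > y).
3*x*y^2 - y^3 + x*y + 3*y^2

First, the degree is 3 — no degree-2 curve has this shape.
Then, from the visible intercepts: the visible x-axis segment lies entirely on the curve.
Finally, assembling these constraints gives the stated polynomial.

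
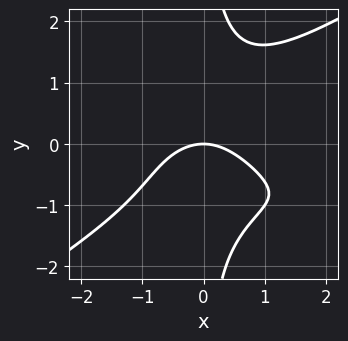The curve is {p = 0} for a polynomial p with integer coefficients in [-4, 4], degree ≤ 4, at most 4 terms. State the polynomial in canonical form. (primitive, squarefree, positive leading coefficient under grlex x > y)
1. The degree is 4 — a generic line meets the curve in up to 4 points.
2. From the visible intercepts: it crosses the y-axis at the gridline y = 0; it meets the x-axis at x = 0 (among the integer gridlines).
3. Solving for integer coefficients yields p as stated.

x^3*y - 2*x*y^3 + 2*x^2 + 3*y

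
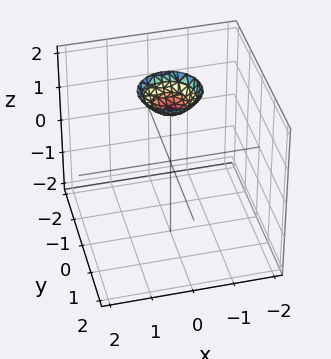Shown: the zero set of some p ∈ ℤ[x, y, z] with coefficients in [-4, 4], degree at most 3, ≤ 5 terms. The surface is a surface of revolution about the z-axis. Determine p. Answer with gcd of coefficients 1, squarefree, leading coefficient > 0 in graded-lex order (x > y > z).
2*x^2 + 2*y^2 - 2*z + 3

1. deg p = 2.
2. Symmetry: every cross-section ⟂ z is a circle, so x, y appear only via x² + y².
3. From the visible intercepts: a circular section at z = 2 has radius between 0 and 1; it misses every integer gridline on the x-axis; it misses every integer gridline on the y-axis.
4. These observations pin down the coefficients.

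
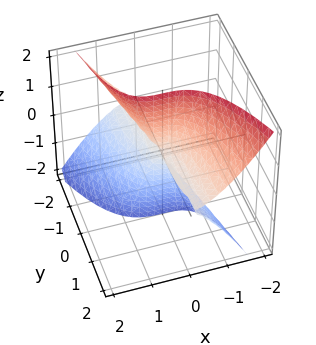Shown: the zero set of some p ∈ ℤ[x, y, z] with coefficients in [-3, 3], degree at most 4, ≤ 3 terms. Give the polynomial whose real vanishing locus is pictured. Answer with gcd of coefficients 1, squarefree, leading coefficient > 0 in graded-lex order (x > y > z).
3*x^3 - x*y*z + 2*y*z^2

(a) deg p = 3. The shape is more complex than any degree-2 surface.
(b) Against the integer gridlines: every point of the y-axis in the box is on the surface; one x-axis crossing is at x = 0; every point of the z-axis in the box is on the surface.
(c) Putting this together gives p.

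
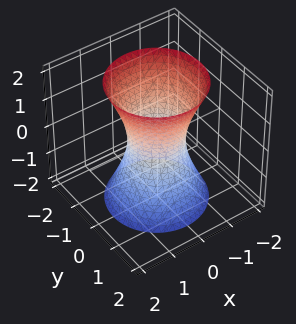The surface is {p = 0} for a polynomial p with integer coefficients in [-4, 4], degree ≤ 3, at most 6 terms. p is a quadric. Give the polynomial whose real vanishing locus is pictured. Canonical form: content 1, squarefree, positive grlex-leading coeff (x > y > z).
deg p = 2.
Symmetries: rotational symmetry about the z-axis ⇒ p depends on x, y only through x² + y²; it's symmetric under z → −z, forcing even powers of z.
Observable constraints: a circular section at z = 2 has radius between 1 and 2; no z-intercept at any integer in the box.
Matching integer coefficients to the picture gives p.

3*x^2 + 3*y^2 - z^2 - 2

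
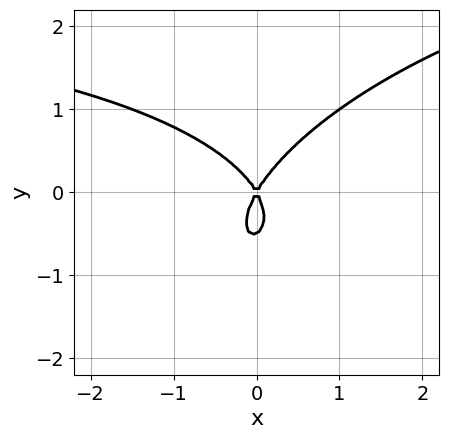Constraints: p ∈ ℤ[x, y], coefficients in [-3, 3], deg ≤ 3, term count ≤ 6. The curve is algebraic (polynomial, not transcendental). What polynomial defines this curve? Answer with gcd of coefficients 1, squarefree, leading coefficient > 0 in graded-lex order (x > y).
x^2*y - x*y^2 + 2*y^3 - 3*x^2 + y^2

The degree is 3 — no degree-2 curve has this shape.
Checking where it meets the axes: it meets the y-axis at y = 0 (among the integer gridlines); it meets the x-axis at x = 0 (among the integer gridlines).
Putting this together gives p.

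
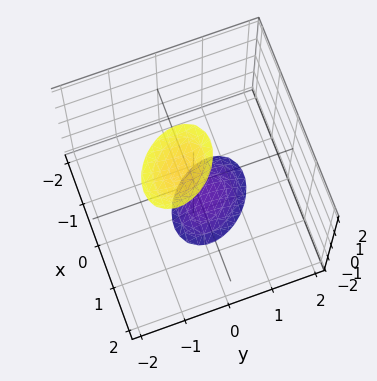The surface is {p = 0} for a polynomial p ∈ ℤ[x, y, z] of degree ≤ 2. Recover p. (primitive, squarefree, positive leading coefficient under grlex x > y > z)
First, the picture has 2 separate pieces. Treating them together as one polynomial.
Then, degree: no degree-1 surface has this shape, so deg p = 2.
Next, checking where it meets the axes: it misses every integer gridline on the y-axis; no x-intercept at any integer in the box.
Finally, putting this together gives p.

3*x^2 + 2*x*y + 3*y^2 + y*z - z^2 + 3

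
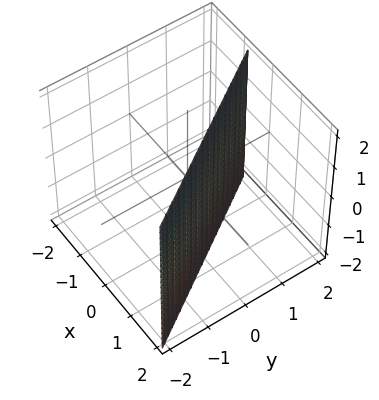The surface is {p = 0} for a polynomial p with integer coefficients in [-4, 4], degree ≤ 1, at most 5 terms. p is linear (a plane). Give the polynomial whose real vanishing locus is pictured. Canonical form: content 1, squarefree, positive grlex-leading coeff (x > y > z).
First, degree: every cross-section is a straight line — this is a plane, so deg p = 1.
Then, against the integer gridlines: no z-intercept at any integer in the box; it crosses the y-axis at the gridline y = 1.
Finally, assembling these constraints gives the stated polynomial.

3*x + 2*y - 2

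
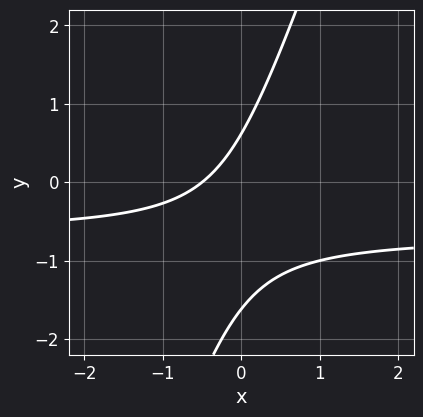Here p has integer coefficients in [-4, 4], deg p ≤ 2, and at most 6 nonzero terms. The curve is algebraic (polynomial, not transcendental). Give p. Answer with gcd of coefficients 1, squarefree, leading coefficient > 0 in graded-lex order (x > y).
deg p = 2. No degree-1 curve has this shape.
Solving for integer coefficients yields p as stated.

3*x*y - y^2 + 2*x - y + 1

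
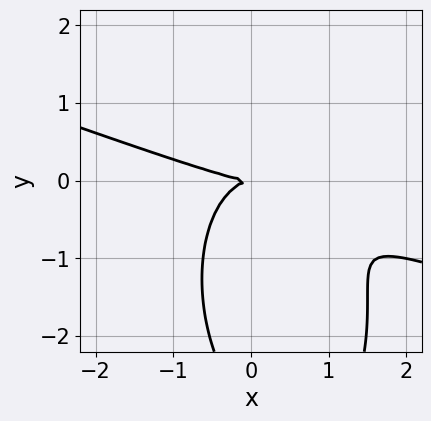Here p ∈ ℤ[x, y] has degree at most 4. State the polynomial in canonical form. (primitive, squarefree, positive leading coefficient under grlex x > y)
x^3 + 3*x^2*y + x*y^2 + y^3 + 3*y^2

Degree: the shape is more complex than any degree-2 curve, so deg p = 3.
Reading off the gridlines: one x-axis crossing is at x = 0; one y-axis crossing is at y = 0.
Assembling these constraints gives the stated polynomial.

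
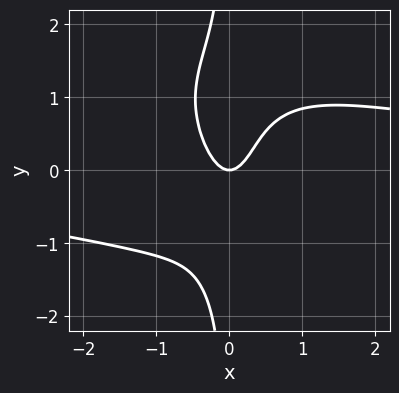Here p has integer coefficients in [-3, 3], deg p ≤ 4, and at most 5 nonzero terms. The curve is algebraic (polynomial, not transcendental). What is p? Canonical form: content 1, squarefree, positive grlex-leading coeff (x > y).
x^3*y + x^2*y^2 + x*y^3 - 3*x^2 + y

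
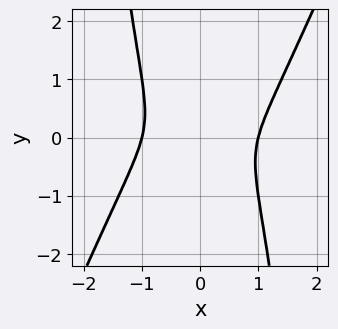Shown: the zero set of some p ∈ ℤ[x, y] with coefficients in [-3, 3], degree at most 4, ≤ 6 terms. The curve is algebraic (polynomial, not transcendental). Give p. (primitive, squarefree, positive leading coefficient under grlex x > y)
2*x^4 - x^3*y - 2*x^2 - y^2

(a) Degree: a generic line meets the curve in up to 4 points, so deg p = 4.
(b) Checking where it meets the axes: among the integer gridlines, it crosses the x-axis at x ∈ {-1, 1}.
(c) Solving for integer coefficients yields p as stated.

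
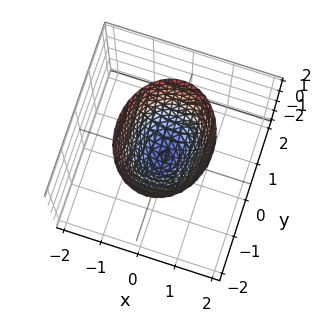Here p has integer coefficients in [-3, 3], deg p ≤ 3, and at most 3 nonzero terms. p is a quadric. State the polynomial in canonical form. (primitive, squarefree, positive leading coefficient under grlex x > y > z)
(a) Degree: a single bowl opening along one axis; a quadric, so deg p = 2.
(b) Symmetries: it's symmetric under x → −x, forcing even powers of x; the y ↦ −y reflection is a symmetry, so y appears only in even powers.
(c) From the axis intercepts and sections: it meets the y-axis at y = 0 (among the integer gridlines); it meets the z-axis at z = 0 (among the integer gridlines); it crosses the x-axis at the gridline x = 0.
(d) Matching integer coefficients to the picture gives p.

3*x^2 + 2*y^2 - 2*z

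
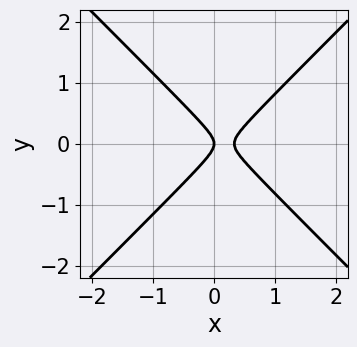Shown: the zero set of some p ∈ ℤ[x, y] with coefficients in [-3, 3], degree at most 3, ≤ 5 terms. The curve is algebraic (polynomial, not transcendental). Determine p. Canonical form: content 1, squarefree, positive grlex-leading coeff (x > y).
The degree is 2 — the shape is more complex than any degree-1 curve.
Symmetries: mirror symmetry y ↦ −y ⇒ only even powers of y.
Against the integer gridlines: it crosses the x-axis at the gridline x = 0; one y-axis crossing is at y = 0.
Putting this together gives p.

3*x^2 - 3*y^2 - x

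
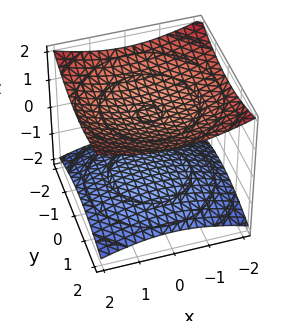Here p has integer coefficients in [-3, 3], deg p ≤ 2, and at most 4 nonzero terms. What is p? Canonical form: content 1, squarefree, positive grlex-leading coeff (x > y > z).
First, the picture has 2 separate pieces.
Then, the degree is 2 — two separate bowl-shaped sheets opening away from each other; a quadric.
Then, by symmetry, the z-axis is an axis of rotation, so x and y enter only as x² + y²; mirror symmetry z ↦ −z ⇒ only even powers of z.
Next, from the visible intercepts: the z-axis gridline crossings are at z ∈ {-1, 1}; no x-intercept at any integer in the box.
Finally, assembling these constraints gives the stated polynomial.

x^2 + y^2 - 3*z^2 + 3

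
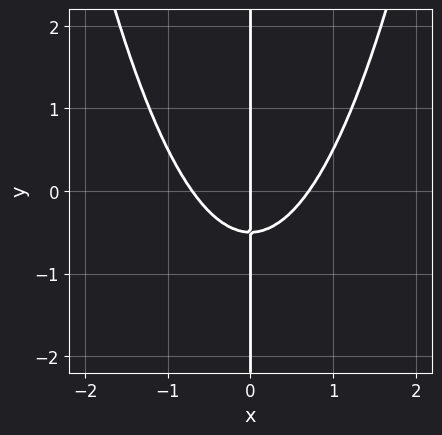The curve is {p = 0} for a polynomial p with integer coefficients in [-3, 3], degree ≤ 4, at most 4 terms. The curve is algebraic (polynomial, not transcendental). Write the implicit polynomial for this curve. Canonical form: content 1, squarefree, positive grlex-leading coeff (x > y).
First, the degree is 3 — the shape is more complex than any degree-2 curve.
Then, observable constraints: one x-axis crossing is at x = 0; every point of the y-axis in the box is on the curve.
Finally, these observations pin down the coefficients.

2*x^3 - 2*x*y - x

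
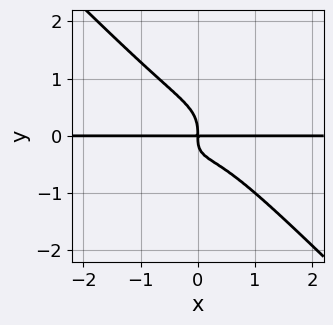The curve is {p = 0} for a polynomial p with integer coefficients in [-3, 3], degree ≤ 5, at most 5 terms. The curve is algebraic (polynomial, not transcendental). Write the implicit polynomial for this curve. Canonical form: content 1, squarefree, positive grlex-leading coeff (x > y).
2*x^3*y + 2*y^4 + x*y^2 + x*y

(a) The degree is 4 — no degree-3 curve has this shape.
(b) Checking where it meets the axes: every point of the x-axis in the box is on the curve.
(c) Putting this together gives p.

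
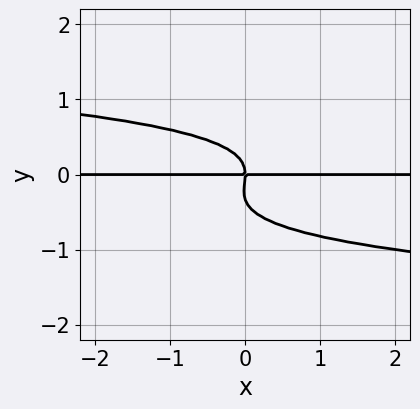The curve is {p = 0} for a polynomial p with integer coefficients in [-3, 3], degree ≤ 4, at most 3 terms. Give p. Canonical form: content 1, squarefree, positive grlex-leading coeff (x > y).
3*y^4 + y^3 + x*y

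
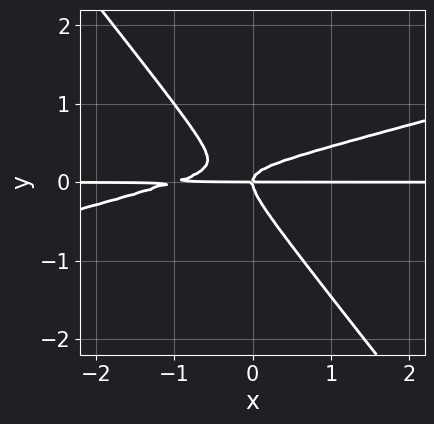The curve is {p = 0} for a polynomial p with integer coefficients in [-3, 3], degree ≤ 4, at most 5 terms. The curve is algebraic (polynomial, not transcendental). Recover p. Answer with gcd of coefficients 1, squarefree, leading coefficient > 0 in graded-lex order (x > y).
First, degree: a generic line meets the curve in up to 3 points, so deg p = 3.
Next, from the axis intercepts and sections: the visible x-axis segment lies entirely on the curve; it crosses the y-axis at the gridline y = 0.
Finally, the integer polynomial consistent with all of this is the stated p.

x^2*y - 3*x*y^2 - 3*y^3 + x*y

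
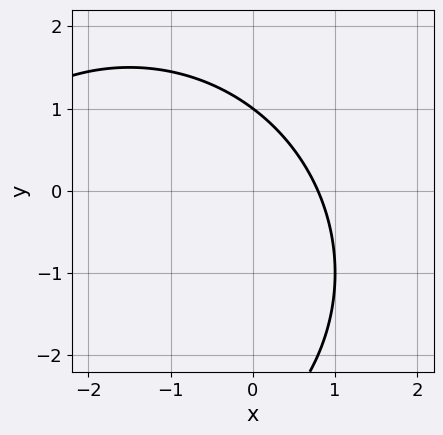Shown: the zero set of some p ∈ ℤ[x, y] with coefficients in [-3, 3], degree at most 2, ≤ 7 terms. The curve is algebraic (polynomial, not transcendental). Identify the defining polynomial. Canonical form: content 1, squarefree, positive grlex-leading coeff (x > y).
x^2 + y^2 + 3*x + 2*y - 3

First, the degree is 2 — the shape is more complex than any degree-1 curve.
Then, against the integer gridlines: it meets the y-axis at y = 1 (among the integer gridlines).
Finally, putting this together gives p.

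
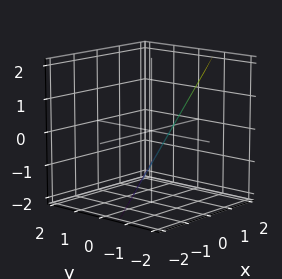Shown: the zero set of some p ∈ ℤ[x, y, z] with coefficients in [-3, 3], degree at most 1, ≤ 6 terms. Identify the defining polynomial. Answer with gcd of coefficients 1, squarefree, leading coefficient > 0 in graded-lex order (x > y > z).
2*x - 3*y - 2*z - 2

First, degree: the surface is flat (a plane), so deg p = 1.
Then, from the visible intercepts: one x-axis crossing is at x = 1; it crosses the z-axis at the gridline z = -1.
Finally, solving for integer coefficients yields p as stated.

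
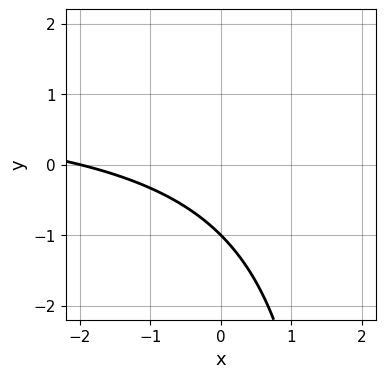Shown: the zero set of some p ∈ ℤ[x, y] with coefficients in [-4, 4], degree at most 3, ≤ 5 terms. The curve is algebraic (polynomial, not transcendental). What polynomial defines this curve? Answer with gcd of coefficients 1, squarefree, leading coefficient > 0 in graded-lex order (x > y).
1. The degree is 2 — the shape is more complex than any degree-1 curve.
2. Observable constraints: it meets the x-axis at x = -2 (among the integer gridlines); one y-axis crossing is at y = -1.
3. These observations pin down the coefficients.

x*y - x - 2*y - 2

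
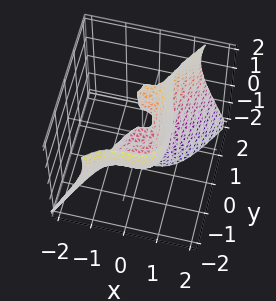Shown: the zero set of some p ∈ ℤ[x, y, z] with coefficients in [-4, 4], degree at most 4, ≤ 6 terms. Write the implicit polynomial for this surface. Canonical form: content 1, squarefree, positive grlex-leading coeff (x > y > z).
3*x^3 - y^3 - y*z^2 + 3*y*z - z

(a) The degree is 3 — the shape is more complex than any degree-2 surface.
(b) From the axis intercepts and sections: it crosses the x-axis at the gridline x = 0; one y-axis crossing is at y = 0; it crosses the z-axis at the gridline z = 0.
(c) Fitting integer coefficients to these (and the overall shape) gives p.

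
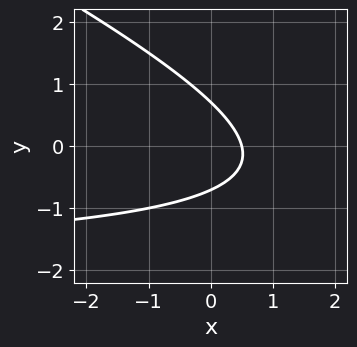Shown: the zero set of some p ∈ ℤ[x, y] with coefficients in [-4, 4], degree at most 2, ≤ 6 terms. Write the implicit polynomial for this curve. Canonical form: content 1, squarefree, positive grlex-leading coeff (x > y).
x*y + 2*y^2 + 2*x - 1

1. The degree is 2 — no degree-1 curve has this shape.
2. Solving for integer coefficients yields p as stated.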